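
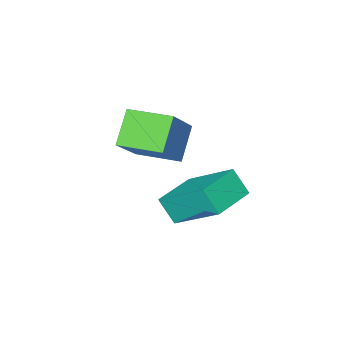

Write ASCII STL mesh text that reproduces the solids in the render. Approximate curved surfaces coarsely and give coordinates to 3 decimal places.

solid 
facet normal -0.645 -0.326 -0.692
outer loop
vertex 0.315 -0.761 1.059
vertex -0.427 0.576 1.121
vertex 1.136 -0.258 0.057
endloop
endfacet
facet normal 0.485 -0.873 -0.041
outer loop
vertex 2.367 0.364 1.379
vertex 0.315 -0.761 1.059
vertex 1.136 -0.258 0.057
endloop
endfacet
facet normal -0.645 -0.326 -0.692
outer loop
vertex 1.136 -0.258 0.057
vertex -0.427 0.576 1.121
vertex 0.394 1.079 0.119
endloop
endfacet
facet normal 0.591 0.362 -0.721
outer loop
vertex 0.394 1.079 0.119
vertex 2.367 0.364 1.379
vertex 1.136 -0.258 0.057
endloop
endfacet
facet normal -0.591 -0.362 0.721
outer loop
vertex 0.315 -0.761 1.059
vertex 0.804 1.198 2.443
vertex -0.427 0.576 1.121
endloop
endfacet
facet normal 0.485 -0.873 -0.041
outer loop
vertex 1.546 -0.139 2.381
vertex 0.315 -0.761 1.059
vertex 2.367 0.364 1.379
endloop
endfacet
facet normal -0.591 -0.362 0.721
outer loop
vertex 1.546 -0.139 2.381
vertex 0.804 1.198 2.443
vertex 0.315 -0.761 1.059
endloop
endfacet
facet normal -0.485 0.873 0.041
outer loop
vertex -0.427 0.576 1.121
vertex 0.804 1.198 2.443
vertex 0.394 1.079 0.119
endloop
endfacet
facet normal 0.591 0.362 -0.721
outer loop
vertex 1.625 1.701 1.441
vertex 2.367 0.364 1.379
vertex 0.394 1.079 0.119
endloop
endfacet
facet normal -0.485 0.873 0.041
outer loop
vertex 0.394 1.079 0.119
vertex 0.804 1.198 2.443
vertex 1.625 1.701 1.441
endloop
endfacet
facet normal 0.645 0.326 0.692
outer loop
vertex 1.625 1.701 1.441
vertex 1.546 -0.139 2.381
vertex 2.367 0.364 1.379
endloop
endfacet
facet normal 0.645 0.326 0.692
outer loop
vertex 0.804 1.198 2.443
vertex 1.546 -0.139 2.381
vertex 1.625 1.701 1.441
endloop
endfacet
facet normal -0.969 -0.245 0.003
outer loop
vertex -0.755 0.044 -1.853
vertex -1.169 1.695 -0.607
vertex -0.911 0.65 -2.708
endloop
endfacet
facet normal 0.196 -0.783 -0.591
outer loop
vertex 0.649 1.045 -2.713
vertex -0.755 0.044 -1.853
vertex -0.911 0.65 -2.708
endloop
endfacet
facet normal -0.969 -0.246 0.003
outer loop
vertex -0.911 0.65 -2.708
vertex -1.169 1.695 -0.607
vertex -1.326 2.301 -1.462
endloop
endfacet
facet normal -0.147 0.572 -0.807
outer loop
vertex -1.326 2.301 -1.462
vertex 0.649 1.045 -2.713
vertex -0.911 0.65 -2.708
endloop
endfacet
facet normal 0.147 -0.572 0.807
outer loop
vertex -0.755 0.044 -1.853
vertex 0.391 2.09 -0.612
vertex -1.169 1.695 -0.607
endloop
endfacet
facet normal 0.196 -0.783 -0.591
outer loop
vertex 0.806 0.439 -1.858
vertex -0.755 0.044 -1.853
vertex 0.649 1.045 -2.713
endloop
endfacet
facet normal 0.147 -0.572 0.807
outer loop
vertex 0.806 0.439 -1.858
vertex 0.391 2.09 -0.612
vertex -0.755 0.044 -1.853
endloop
endfacet
facet normal -0.196 0.783 0.591
outer loop
vertex -1.169 1.695 -0.607
vertex 0.391 2.09 -0.612
vertex -1.326 2.301 -1.462
endloop
endfacet
facet normal -0.147 0.572 -0.807
outer loop
vertex 0.235 2.696 -1.467
vertex 0.649 1.045 -2.713
vertex -1.326 2.301 -1.462
endloop
endfacet
facet normal -0.196 0.783 0.591
outer loop
vertex -1.326 2.301 -1.462
vertex 0.391 2.09 -0.612
vertex 0.235 2.696 -1.467
endloop
endfacet
facet normal 0.969 0.246 -0.004
outer loop
vertex 0.235 2.696 -1.467
vertex 0.806 0.439 -1.858
vertex 0.649 1.045 -2.713
endloop
endfacet
facet normal 0.969 0.246 -0.003
outer loop
vertex 0.391 2.09 -0.612
vertex 0.806 0.439 -1.858
vertex 0.235 2.696 -1.467
endloop
endfacet

endsolid


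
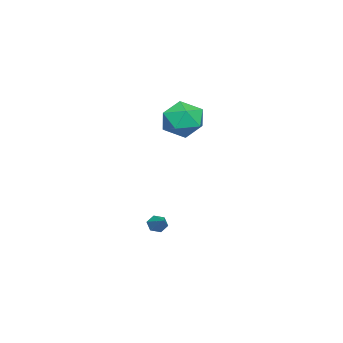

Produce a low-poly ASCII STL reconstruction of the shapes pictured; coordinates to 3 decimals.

solid 
facet normal -0.721 -0.489 -0.491
outer loop
vertex -2.302 -2.865 -4.566
vertex -2.459 -3.105 -4.097
vertex -2.681 -2.626 -4.248
endloop
endfacet
facet normal 0.178 0.877 -0.447
outer loop
vertex -2.302 -2.865 -4.566
vertex -2.681 -2.626 -4.248
vertex -1.501 -2.455 -3.443
endloop
endfacet
facet normal -0.720 -0.489 -0.493
outer loop
vertex -2.681 -2.626 -4.248
vertex -2.459 -3.105 -4.097
vertex -2.839 -2.866 -3.779
endloop
endfacet
facet normal -0.352 0.876 0.330
outer loop
vertex -2.681 -2.626 -4.248
vertex -2.839 -2.866 -3.779
vertex -1.501 -2.455 -3.443
endloop
endfacet
facet normal -0.720 -0.490 -0.492
outer loop
vertex -2.839 -2.866 -3.779
vertex -2.459 -3.105 -4.097
vertex -2.616 -3.345 -3.628
endloop
endfacet
facet normal -0.287 0.164 0.944
outer loop
vertex -2.839 -2.866 -3.779
vertex -2.616 -3.345 -3.628
vertex -1.501 -2.455 -3.443
endloop
endfacet
facet normal -0.720 -0.490 -0.492
outer loop
vertex -2.616 -3.345 -3.628
vertex -2.459 -3.105 -4.097
vertex -2.236 -3.585 -3.945
endloop
endfacet
facet normal 0.306 -0.546 0.780
outer loop
vertex -2.616 -3.345 -3.628
vertex -2.236 -3.585 -3.945
vertex -1.501 -2.455 -3.443
endloop
endfacet
facet normal -0.720 -0.490 -0.491
outer loop
vertex -2.236 -3.585 -3.945
vertex -2.459 -3.105 -4.097
vertex -2.079 -3.345 -4.415
endloop
endfacet
facet normal 0.838 -0.546 0.001
outer loop
vertex -2.236 -3.585 -3.945
vertex -2.079 -3.345 -4.415
vertex -1.501 -2.455 -3.443
endloop
endfacet
facet normal -0.720 -0.489 -0.492
outer loop
vertex -2.079 -3.345 -4.415
vertex -2.459 -3.105 -4.097
vertex -2.302 -2.865 -4.566
endloop
endfacet
facet normal 0.773 0.167 -0.612
outer loop
vertex -2.079 -3.345 -4.415
vertex -2.302 -2.865 -4.566
vertex -1.501 -2.455 -3.443
endloop
endfacet
facet normal -0.780 0.612 0.129
outer loop
vertex -4.646 -1.502 1.951
vertex -5.13 -2.289 2.763
vertex -4.37 -1.401 3.145
endloop
endfacet
facet normal -0.192 0.981 -0.039
outer loop
vertex -4.646 -1.502 1.951
vertex -4.37 -1.401 3.145
vertex -3.49 -1.262 2.297
endloop
endfacet
facet normal 0.046 0.743 -0.668
outer loop
vertex -4.646 -1.502 1.951
vertex -3.49 -1.262 2.297
vertex -3.707 -2.064 1.39
endloop
endfacet
facet normal -0.396 0.227 -0.890
outer loop
vertex -4.646 -1.502 1.951
vertex -3.707 -2.064 1.39
vertex -4.72 -2.699 1.678
endloop
endfacet
facet normal -0.906 0.147 -0.398
outer loop
vertex -4.646 -1.502 1.951
vertex -4.72 -2.699 1.678
vertex -5.13 -2.289 2.763
endloop
endfacet
facet normal 0.305 0.837 0.454
outer loop
vertex -3.49 -1.262 2.297
vertex -4.37 -1.401 3.145
vertex -3.26 -1.901 3.322
endloop
endfacet
facet normal -0.646 0.241 0.724
outer loop
vertex -4.37 -1.401 3.145
vertex -5.13 -2.289 2.763
vertex -4.273 -2.536 3.61
endloop
endfacet
facet normal -0.850 -0.511 -0.128
outer loop
vertex -5.13 -2.289 2.763
vertex -4.72 -2.699 1.678
vertex -4.49 -3.338 2.703
endloop
endfacet
facet normal -0.024 -0.381 -0.924
outer loop
vertex -4.72 -2.699 1.678
vertex -3.707 -2.064 1.39
vertex -3.61 -3.199 1.855
endloop
endfacet
facet normal 0.689 0.453 -0.565
outer loop
vertex -3.707 -2.064 1.39
vertex -3.49 -1.262 2.297
vertex -2.85 -2.311 2.237
endloop
endfacet
facet normal 0.396 -0.227 0.890
outer loop
vertex -3.334 -3.098 3.049
vertex -3.26 -1.901 3.322
vertex -4.273 -2.536 3.61
endloop
endfacet
facet normal -0.046 -0.743 0.668
outer loop
vertex -3.334 -3.098 3.049
vertex -4.273 -2.536 3.61
vertex -4.49 -3.338 2.703
endloop
endfacet
facet normal 0.192 -0.981 0.039
outer loop
vertex -3.334 -3.098 3.049
vertex -4.49 -3.338 2.703
vertex -3.61 -3.199 1.855
endloop
endfacet
facet normal 0.780 -0.612 -0.129
outer loop
vertex -3.334 -3.098 3.049
vertex -3.61 -3.199 1.855
vertex -2.85 -2.311 2.237
endloop
endfacet
facet normal 0.906 -0.147 0.398
outer loop
vertex -3.334 -3.098 3.049
vertex -2.85 -2.311 2.237
vertex -3.26 -1.901 3.322
endloop
endfacet
facet normal 0.024 0.381 0.924
outer loop
vertex -4.273 -2.536 3.61
vertex -3.26 -1.901 3.322
vertex -4.37 -1.401 3.145
endloop
endfacet
facet normal -0.689 -0.453 0.565
outer loop
vertex -4.49 -3.338 2.703
vertex -4.273 -2.536 3.61
vertex -5.13 -2.289 2.763
endloop
endfacet
facet normal -0.305 -0.837 -0.454
outer loop
vertex -3.61 -3.199 1.855
vertex -4.49 -3.338 2.703
vertex -4.72 -2.699 1.678
endloop
endfacet
facet normal 0.646 -0.241 -0.724
outer loop
vertex -2.85 -2.311 2.237
vertex -3.61 -3.199 1.855
vertex -3.707 -2.064 1.39
endloop
endfacet
facet normal 0.850 0.511 0.128
outer loop
vertex -3.26 -1.901 3.322
vertex -2.85 -2.311 2.237
vertex -3.49 -1.262 2.297
endloop
endfacet

endsolid


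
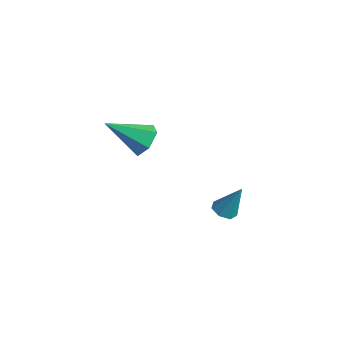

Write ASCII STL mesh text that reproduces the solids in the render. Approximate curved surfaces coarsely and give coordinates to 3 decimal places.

solid 
facet normal -0.334 -0.301 -0.893
outer loop
vertex 3.365 1.635 1.903
vertex 2.824 1.779 2.057
vertex 3.226 2.107 1.796
endloop
endfacet
facet normal 0.961 0.263 -0.087
outer loop
vertex 3.365 1.635 1.903
vertex 3.226 2.107 1.796
vertex 3.336 2.241 3.423
endloop
endfacet
facet normal -0.334 -0.302 -0.893
outer loop
vertex 3.226 2.107 1.796
vertex 2.824 1.779 2.057
vertex 2.784 2.332 1.885
endloop
endfacet
facet normal 0.435 0.895 -0.103
outer loop
vertex 3.226 2.107 1.796
vertex 2.784 2.332 1.885
vertex 3.336 2.241 3.423
endloop
endfacet
facet normal -0.335 -0.302 -0.893
outer loop
vertex 2.784 2.332 1.885
vertex 2.824 1.779 2.057
vertex 2.373 2.14 2.104
endloop
endfacet
facet normal -0.338 0.925 0.176
outer loop
vertex 2.784 2.332 1.885
vertex 2.373 2.14 2.104
vertex 3.336 2.241 3.423
endloop
endfacet
facet normal -0.334 -0.302 -0.893
outer loop
vertex 2.373 2.14 2.104
vertex 2.824 1.779 2.057
vertex 2.302 1.677 2.287
endloop
endfacet
facet normal -0.774 0.332 0.540
outer loop
vertex 2.373 2.14 2.104
vertex 2.302 1.677 2.287
vertex 3.336 2.241 3.423
endloop
endfacet
facet normal -0.334 -0.302 -0.893
outer loop
vertex 2.302 1.677 2.287
vertex 2.824 1.779 2.057
vertex 2.624 1.291 2.297
endloop
endfacet
facet normal -0.546 -0.437 0.714
outer loop
vertex 2.302 1.677 2.287
vertex 2.624 1.291 2.297
vertex 3.336 2.241 3.423
endloop
endfacet
facet normal -0.335 -0.302 -0.893
outer loop
vertex 2.624 1.291 2.297
vertex 2.824 1.779 2.057
vertex 3.097 1.272 2.126
endloop
endfacet
facet normal 0.173 -0.804 0.569
outer loop
vertex 2.624 1.291 2.297
vertex 3.097 1.272 2.126
vertex 3.336 2.241 3.423
endloop
endfacet
facet normal -0.334 -0.302 -0.893
outer loop
vertex 3.097 1.272 2.126
vertex 2.824 1.779 2.057
vertex 3.365 1.635 1.903
endloop
endfacet
facet normal 0.844 -0.493 0.212
outer loop
vertex 3.097 1.272 2.126
vertex 3.365 1.635 1.903
vertex 3.336 2.241 3.423
endloop
endfacet
facet normal 0.488 0.662 -0.568
outer loop
vertex -1.916 2.266 3.805
vertex -2.402 2.046 3.131
vertex -2.654 2.68 3.653
endloop
endfacet
facet normal -0.021 0.312 0.950
outer loop
vertex -1.916 2.266 3.805
vertex -2.654 2.68 3.653
vertex -3.398 0.694 4.289
endloop
endfacet
facet normal 0.488 0.662 -0.568
outer loop
vertex -2.654 2.68 3.653
vertex -2.402 2.046 3.131
vertex -3.14 2.46 2.979
endloop
endfacet
facet normal -0.792 0.434 0.429
outer loop
vertex -2.654 2.68 3.653
vertex -3.14 2.46 2.979
vertex -3.398 0.694 4.289
endloop
endfacet
facet normal 0.489 0.662 -0.568
outer loop
vertex -3.14 2.46 2.979
vertex -2.402 2.046 3.131
vertex -2.887 1.825 2.456
endloop
endfacet
facet normal -0.939 -0.105 -0.327
outer loop
vertex -3.14 2.46 2.979
vertex -2.887 1.825 2.456
vertex -3.398 0.694 4.289
endloop
endfacet
facet normal 0.489 0.662 -0.568
outer loop
vertex -2.887 1.825 2.456
vertex -2.402 2.046 3.131
vertex -2.149 1.411 2.608
endloop
endfacet
facet normal -0.314 -0.766 -0.560
outer loop
vertex -2.887 1.825 2.456
vertex -2.149 1.411 2.608
vertex -3.398 0.694 4.289
endloop
endfacet
facet normal 0.488 0.662 -0.568
outer loop
vertex -2.149 1.411 2.608
vertex -2.402 2.046 3.131
vertex -1.663 1.632 3.283
endloop
endfacet
facet normal 0.458 -0.888 -0.039
outer loop
vertex -2.149 1.411 2.608
vertex -1.663 1.632 3.283
vertex -3.398 0.694 4.289
endloop
endfacet
facet normal 0.488 0.663 -0.568
outer loop
vertex -1.663 1.632 3.283
vertex -2.402 2.046 3.131
vertex -1.916 2.266 3.805
endloop
endfacet
facet normal 0.604 -0.349 0.717
outer loop
vertex -1.663 1.632 3.283
vertex -1.916 2.266 3.805
vertex -3.398 0.694 4.289
endloop
endfacet

endsolid


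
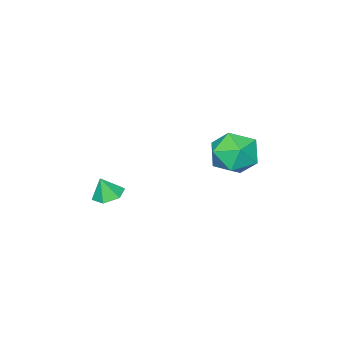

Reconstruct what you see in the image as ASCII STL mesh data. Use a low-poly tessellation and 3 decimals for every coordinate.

solid 
facet normal -0.244 0.199 -0.949
outer loop
vertex -0.196 -1.959 -2.008
vertex -0.897 -2.308 -1.901
vertex -0.815 -1.535 -1.76
endloop
endfacet
facet normal 0.615 0.596 0.517
outer loop
vertex -0.196 -1.959 -2.008
vertex -0.815 -1.535 -1.76
vertex -0.623 -2.532 -0.839
endloop
endfacet
facet normal -0.244 0.199 -0.949
outer loop
vertex -0.815 -1.535 -1.76
vertex -0.897 -2.308 -1.901
vertex -1.515 -1.884 -1.653
endloop
endfacet
facet normal -0.207 0.642 0.738
outer loop
vertex -0.815 -1.535 -1.76
vertex -1.515 -1.884 -1.653
vertex -0.623 -2.532 -0.839
endloop
endfacet
facet normal -0.244 0.199 -0.949
outer loop
vertex -1.515 -1.884 -1.653
vertex -0.897 -2.308 -1.901
vertex -1.598 -2.657 -1.794
endloop
endfacet
facet normal -0.695 -0.056 0.717
outer loop
vertex -1.515 -1.884 -1.653
vertex -1.598 -2.657 -1.794
vertex -0.623 -2.532 -0.839
endloop
endfacet
facet normal -0.244 0.200 -0.949
outer loop
vertex -1.598 -2.657 -1.794
vertex -0.897 -2.308 -1.901
vertex -0.979 -3.081 -2.043
endloop
endfacet
facet normal -0.360 -0.804 0.473
outer loop
vertex -1.598 -2.657 -1.794
vertex -0.979 -3.081 -2.043
vertex -0.623 -2.532 -0.839
endloop
endfacet
facet normal -0.244 0.200 -0.949
outer loop
vertex -0.979 -3.081 -2.043
vertex -0.897 -2.308 -1.901
vertex -0.278 -2.732 -2.15
endloop
endfacet
facet normal 0.462 -0.851 0.251
outer loop
vertex -0.979 -3.081 -2.043
vertex -0.278 -2.732 -2.15
vertex -0.623 -2.532 -0.839
endloop
endfacet
facet normal -0.244 0.200 -0.949
outer loop
vertex -0.278 -2.732 -2.15
vertex -0.897 -2.308 -1.901
vertex -0.196 -1.959 -2.008
endloop
endfacet
facet normal 0.950 -0.151 0.273
outer loop
vertex -0.278 -2.732 -2.15
vertex -0.196 -1.959 -2.008
vertex -0.623 -2.532 -0.839
endloop
endfacet
facet normal -0.133 0.886 0.445
outer loop
vertex -3.302 4.187 1.785
vertex -3.86 3.624 2.74
vertex -2.632 3.8 2.756
endloop
endfacet
facet normal 0.455 0.890 0.041
outer loop
vertex -3.302 4.187 1.785
vertex -2.632 3.8 2.756
vertex -2.206 3.635 1.602
endloop
endfacet
facet normal 0.263 0.731 -0.629
outer loop
vertex -3.302 4.187 1.785
vertex -2.206 3.635 1.602
vertex -3.17 3.356 0.874
endloop
endfacet
facet normal -0.442 0.630 -0.639
outer loop
vertex -3.302 4.187 1.785
vertex -3.17 3.356 0.874
vertex -4.193 3.35 1.576
endloop
endfacet
facet normal -0.688 0.726 0.026
outer loop
vertex -3.302 4.187 1.785
vertex -4.193 3.35 1.576
vertex -3.86 3.624 2.74
endloop
endfacet
facet normal 0.887 0.372 0.274
outer loop
vertex -2.206 3.635 1.602
vertex -2.632 3.8 2.756
vertex -2.087 2.73 2.444
endloop
endfacet
facet normal -0.064 0.365 0.929
outer loop
vertex -2.632 3.8 2.756
vertex -3.86 3.624 2.74
vertex -3.11 2.724 3.146
endloop
endfacet
facet normal -0.962 0.106 0.250
outer loop
vertex -3.86 3.624 2.74
vertex -4.193 3.35 1.576
vertex -4.074 2.445 2.418
endloop
endfacet
facet normal -0.565 -0.048 -0.824
outer loop
vertex -4.193 3.35 1.576
vertex -3.17 3.356 0.874
vertex -3.648 2.28 1.264
endloop
endfacet
facet normal 0.577 0.116 -0.808
outer loop
vertex -3.17 3.356 0.874
vertex -2.206 3.635 1.602
vertex -2.42 2.456 1.28
endloop
endfacet
facet normal 0.442 -0.630 0.639
outer loop
vertex -2.978 1.893 2.235
vertex -2.087 2.73 2.444
vertex -3.11 2.724 3.146
endloop
endfacet
facet normal -0.263 -0.731 0.629
outer loop
vertex -2.978 1.893 2.235
vertex -3.11 2.724 3.146
vertex -4.074 2.445 2.418
endloop
endfacet
facet normal -0.455 -0.890 -0.041
outer loop
vertex -2.978 1.893 2.235
vertex -4.074 2.445 2.418
vertex -3.648 2.28 1.264
endloop
endfacet
facet normal 0.133 -0.886 -0.445
outer loop
vertex -2.978 1.893 2.235
vertex -3.648 2.28 1.264
vertex -2.42 2.456 1.28
endloop
endfacet
facet normal 0.688 -0.726 -0.026
outer loop
vertex -2.978 1.893 2.235
vertex -2.42 2.456 1.28
vertex -2.087 2.73 2.444
endloop
endfacet
facet normal 0.565 0.048 0.824
outer loop
vertex -3.11 2.724 3.146
vertex -2.087 2.73 2.444
vertex -2.632 3.8 2.756
endloop
endfacet
facet normal -0.577 -0.116 0.808
outer loop
vertex -4.074 2.445 2.418
vertex -3.11 2.724 3.146
vertex -3.86 3.624 2.74
endloop
endfacet
facet normal -0.887 -0.372 -0.274
outer loop
vertex -3.648 2.28 1.264
vertex -4.074 2.445 2.418
vertex -4.193 3.35 1.576
endloop
endfacet
facet normal 0.064 -0.365 -0.929
outer loop
vertex -2.42 2.456 1.28
vertex -3.648 2.28 1.264
vertex -3.17 3.356 0.874
endloop
endfacet
facet normal 0.962 -0.106 -0.250
outer loop
vertex -2.087 2.73 2.444
vertex -2.42 2.456 1.28
vertex -2.206 3.635 1.602
endloop
endfacet

endsolid


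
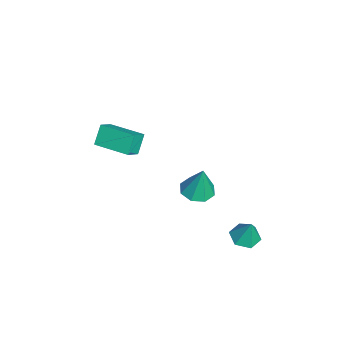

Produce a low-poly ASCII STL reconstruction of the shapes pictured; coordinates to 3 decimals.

solid 
facet normal -0.237 -0.200 -0.951
outer loop
vertex 3.381 2.877 -4.39
vertex 2.735 3.411 -4.341
vertex 3.489 3.686 -4.587
endloop
endfacet
facet normal 0.963 -0.065 0.261
outer loop
vertex 3.381 2.877 -4.39
vertex 3.489 3.686 -4.587
vertex 3.065 3.689 -3.019
endloop
endfacet
facet normal -0.238 -0.198 -0.951
outer loop
vertex 3.489 3.686 -4.587
vertex 2.735 3.411 -4.341
vertex 2.843 4.221 -4.537
endloop
endfacet
facet normal 0.636 0.752 0.171
outer loop
vertex 3.489 3.686 -4.587
vertex 2.843 4.221 -4.537
vertex 3.065 3.689 -3.019
endloop
endfacet
facet normal -0.238 -0.198 -0.951
outer loop
vertex 2.843 4.221 -4.537
vertex 2.735 3.411 -4.341
vertex 2.089 3.946 -4.291
endloop
endfacet
facet normal -0.218 0.911 0.351
outer loop
vertex 2.843 4.221 -4.537
vertex 2.089 3.946 -4.291
vertex 3.065 3.689 -3.019
endloop
endfacet
facet normal -0.238 -0.199 -0.951
outer loop
vertex 2.089 3.946 -4.291
vertex 2.735 3.411 -4.341
vertex 1.98 3.136 -4.094
endloop
endfacet
facet normal -0.743 0.251 0.621
outer loop
vertex 2.089 3.946 -4.291
vertex 1.98 3.136 -4.094
vertex 3.065 3.689 -3.019
endloop
endfacet
facet normal -0.238 -0.199 -0.951
outer loop
vertex 1.98 3.136 -4.094
vertex 2.735 3.411 -4.341
vertex 2.626 2.602 -4.144
endloop
endfacet
facet normal -0.415 -0.568 0.711
outer loop
vertex 1.98 3.136 -4.094
vertex 2.626 2.602 -4.144
vertex 3.065 3.689 -3.019
endloop
endfacet
facet normal -0.237 -0.200 -0.951
outer loop
vertex 2.626 2.602 -4.144
vertex 2.735 3.411 -4.341
vertex 3.381 2.877 -4.39
endloop
endfacet
facet normal 0.437 -0.726 0.531
outer loop
vertex 2.626 2.602 -4.144
vertex 3.381 2.877 -4.39
vertex 3.065 3.689 -3.019
endloop
endfacet
facet normal -0.509 -0.859 -0.059
outer loop
vertex -2.953 -4.304 -2.241
vertex -3.63 -3.974 -1.206
vertex -3.693 -3.821 -2.879
endloop
endfacet
facet normal 0.529 -0.257 -0.809
outer loop
vertex -2.63 -2.026 -2.754
vertex -2.953 -4.304 -2.241
vertex -3.693 -3.821 -2.879
endloop
endfacet
facet normal -0.509 -0.859 -0.059
outer loop
vertex -3.693 -3.821 -2.879
vertex -3.63 -3.974 -1.206
vertex -4.37 -3.491 -1.844
endloop
endfacet
facet normal -0.679 0.443 -0.585
outer loop
vertex -4.37 -3.491 -1.844
vertex -2.63 -2.026 -2.754
vertex -3.693 -3.821 -2.879
endloop
endfacet
facet normal 0.679 -0.443 0.585
outer loop
vertex -2.953 -4.304 -2.241
vertex -2.567 -2.179 -1.081
vertex -3.63 -3.974 -1.206
endloop
endfacet
facet normal 0.529 -0.257 -0.809
outer loop
vertex -1.89 -2.509 -2.116
vertex -2.953 -4.304 -2.241
vertex -2.63 -2.026 -2.754
endloop
endfacet
facet normal 0.679 -0.443 0.585
outer loop
vertex -1.89 -2.509 -2.116
vertex -2.567 -2.179 -1.081
vertex -2.953 -4.304 -2.241
endloop
endfacet
facet normal -0.529 0.257 0.809
outer loop
vertex -3.63 -3.974 -1.206
vertex -2.567 -2.179 -1.081
vertex -4.37 -3.491 -1.844
endloop
endfacet
facet normal -0.679 0.443 -0.585
outer loop
vertex -3.307 -1.696 -1.719
vertex -2.63 -2.026 -2.754
vertex -4.37 -3.491 -1.844
endloop
endfacet
facet normal -0.529 0.257 0.809
outer loop
vertex -4.37 -3.491 -1.844
vertex -2.567 -2.179 -1.081
vertex -3.307 -1.696 -1.719
endloop
endfacet
facet normal 0.509 0.859 0.059
outer loop
vertex -3.307 -1.696 -1.719
vertex -1.89 -2.509 -2.116
vertex -2.63 -2.026 -2.754
endloop
endfacet
facet normal 0.509 0.859 0.059
outer loop
vertex -2.567 -2.179 -1.081
vertex -1.89 -2.509 -2.116
vertex -3.307 -1.696 -1.719
endloop
endfacet
facet normal -0.145 -0.150 -0.978
outer loop
vertex 3.371 1.376 -0.832
vertex 2.56 1.005 -0.655
vertex 2.858 1.847 -0.828
endloop
endfacet
facet normal 0.660 0.717 0.224
outer loop
vertex 3.371 1.376 -0.832
vertex 2.858 1.847 -0.828
vertex 2.82 1.275 1.115
endloop
endfacet
facet normal -0.144 -0.150 -0.978
outer loop
vertex 2.858 1.847 -0.828
vertex 2.56 1.005 -0.655
vertex 2.17 1.824 -0.723
endloop
endfacet
facet normal 0.011 0.959 0.283
outer loop
vertex 2.858 1.847 -0.828
vertex 2.17 1.824 -0.723
vertex 2.82 1.275 1.115
endloop
endfacet
facet normal -0.143 -0.149 -0.978
outer loop
vertex 2.17 1.824 -0.723
vertex 2.56 1.005 -0.655
vertex 1.71 1.322 -0.579
endloop
endfacet
facet normal -0.607 0.676 0.417
outer loop
vertex 2.17 1.824 -0.723
vertex 1.71 1.322 -0.579
vertex 2.82 1.275 1.115
endloop
endfacet
facet normal -0.143 -0.150 -0.978
outer loop
vertex 1.71 1.322 -0.579
vertex 2.56 1.005 -0.655
vertex 1.748 0.633 -0.479
endloop
endfacet
facet normal -0.836 0.034 0.548
outer loop
vertex 1.71 1.322 -0.579
vertex 1.748 0.633 -0.479
vertex 2.82 1.275 1.115
endloop
endfacet
facet normal -0.144 -0.149 -0.978
outer loop
vertex 1.748 0.633 -0.479
vertex 2.56 1.005 -0.655
vertex 2.261 0.163 -0.483
endloop
endfacet
facet normal -0.538 -0.592 0.600
outer loop
vertex 1.748 0.633 -0.479
vertex 2.261 0.163 -0.483
vertex 2.82 1.275 1.115
endloop
endfacet
facet normal -0.145 -0.149 -0.978
outer loop
vertex 2.261 0.163 -0.483
vertex 2.56 1.005 -0.655
vertex 2.949 0.185 -0.588
endloop
endfacet
facet normal 0.109 -0.833 0.542
outer loop
vertex 2.261 0.163 -0.483
vertex 2.949 0.185 -0.588
vertex 2.82 1.275 1.115
endloop
endfacet
facet normal -0.144 -0.148 -0.978
outer loop
vertex 2.949 0.185 -0.588
vertex 2.56 1.005 -0.655
vertex 3.409 0.688 -0.732
endloop
endfacet
facet normal 0.729 -0.550 0.407
outer loop
vertex 2.949 0.185 -0.588
vertex 3.409 0.688 -0.732
vertex 2.82 1.275 1.115
endloop
endfacet
facet normal -0.145 -0.150 -0.978
outer loop
vertex 3.409 0.688 -0.732
vertex 2.56 1.005 -0.655
vertex 3.371 1.376 -0.832
endloop
endfacet
facet normal 0.957 0.093 0.276
outer loop
vertex 3.409 0.688 -0.732
vertex 3.371 1.376 -0.832
vertex 2.82 1.275 1.115
endloop
endfacet

endsolid


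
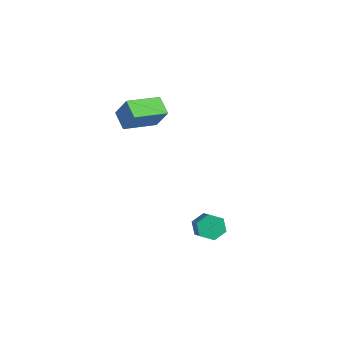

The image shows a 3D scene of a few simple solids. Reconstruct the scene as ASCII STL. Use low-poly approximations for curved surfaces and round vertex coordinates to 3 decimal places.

solid 
facet normal -0.825 0.120 0.553
outer loop
vertex -3.618 -0.391 3.475
vertex -3.523 1.753 3.153
vertex -4.566 -0.555 2.097
endloop
endfacet
facet normal -0.044 -0.988 0.148
outer loop
vertex -3.477 -0.713 1.367
vertex -3.618 -0.391 3.475
vertex -4.566 -0.555 2.097
endloop
endfacet
facet normal -0.825 0.120 0.553
outer loop
vertex -4.566 -0.555 2.097
vertex -3.523 1.753 3.153
vertex -4.471 1.588 1.775
endloop
endfacet
facet normal -0.564 -0.098 -0.820
outer loop
vertex -4.471 1.588 1.775
vertex -3.477 -0.713 1.367
vertex -4.566 -0.555 2.097
endloop
endfacet
facet normal 0.564 0.098 0.820
outer loop
vertex -3.618 -0.391 3.475
vertex -2.434 1.595 2.423
vertex -3.523 1.753 3.153
endloop
endfacet
facet normal -0.043 -0.988 0.148
outer loop
vertex -2.529 -0.548 2.745
vertex -3.618 -0.391 3.475
vertex -3.477 -0.713 1.367
endloop
endfacet
facet normal 0.564 0.098 0.820
outer loop
vertex -2.529 -0.548 2.745
vertex -2.434 1.595 2.423
vertex -3.618 -0.391 3.475
endloop
endfacet
facet normal 0.044 0.988 -0.148
outer loop
vertex -3.523 1.753 3.153
vertex -2.434 1.595 2.423
vertex -4.471 1.588 1.775
endloop
endfacet
facet normal -0.564 -0.098 -0.820
outer loop
vertex -3.382 1.431 1.045
vertex -3.477 -0.713 1.367
vertex -4.471 1.588 1.775
endloop
endfacet
facet normal 0.044 0.988 -0.148
outer loop
vertex -4.471 1.588 1.775
vertex -2.434 1.595 2.423
vertex -3.382 1.431 1.045
endloop
endfacet
facet normal 0.825 -0.120 -0.553
outer loop
vertex -3.382 1.431 1.045
vertex -2.529 -0.548 2.745
vertex -3.477 -0.713 1.367
endloop
endfacet
facet normal 0.825 -0.120 -0.553
outer loop
vertex -2.434 1.595 2.423
vertex -2.529 -0.548 2.745
vertex -3.382 1.431 1.045
endloop
endfacet
facet normal -0.812 0.294 -0.505
outer loop
vertex 3.582 1.123 -3.629
vertex 3.139 0.463 -3.301
vertex 3.155 1.217 -2.888
endloop
endfacet
facet normal 0.309 0.949 0.058
outer loop
vertex 3.582 1.123 -3.629
vertex 3.155 1.217 -2.888
vertex 4.645 0.737 -2.967
endloop
endfacet
facet normal 0.309 0.949 0.058
outer loop
vertex 4.645 0.737 -2.967
vertex 3.155 1.217 -2.888
vertex 4.218 0.831 -2.226
endloop
endfacet
facet normal 0.811 -0.295 0.505
outer loop
vertex 4.645 0.737 -2.967
vertex 4.218 0.831 -2.226
vertex 4.201 0.077 -2.639
endloop
endfacet
facet normal -0.812 0.294 -0.505
outer loop
vertex 3.155 1.217 -2.888
vertex 3.139 0.463 -3.301
vertex 2.712 0.557 -2.56
endloop
endfacet
facet normal -0.275 0.570 0.774
outer loop
vertex 3.155 1.217 -2.888
vertex 2.712 0.557 -2.56
vertex 4.218 0.831 -2.226
endloop
endfacet
facet normal -0.275 0.569 0.775
outer loop
vertex 4.218 0.831 -2.226
vertex 2.712 0.557 -2.56
vertex 3.775 0.171 -1.899
endloop
endfacet
facet normal 0.812 -0.295 0.505
outer loop
vertex 4.218 0.831 -2.226
vertex 3.775 0.171 -1.899
vertex 4.201 0.077 -2.639
endloop
endfacet
facet normal -0.811 0.295 -0.505
outer loop
vertex 2.712 0.557 -2.56
vertex 3.139 0.463 -3.301
vertex 2.695 -0.197 -2.973
endloop
endfacet
facet normal -0.584 -0.380 0.717
outer loop
vertex 2.712 0.557 -2.56
vertex 2.695 -0.197 -2.973
vertex 3.775 0.171 -1.899
endloop
endfacet
facet normal -0.584 -0.379 0.718
outer loop
vertex 3.775 0.171 -1.899
vertex 2.695 -0.197 -2.973
vertex 3.758 -0.583 -2.311
endloop
endfacet
facet normal 0.812 -0.294 0.505
outer loop
vertex 3.775 0.171 -1.899
vertex 3.758 -0.583 -2.311
vertex 4.201 0.077 -2.639
endloop
endfacet
facet normal -0.811 0.295 -0.505
outer loop
vertex 2.695 -0.197 -2.973
vertex 3.139 0.463 -3.301
vertex 3.122 -0.291 -3.714
endloop
endfacet
facet normal -0.309 -0.949 -0.058
outer loop
vertex 2.695 -0.197 -2.973
vertex 3.122 -0.291 -3.714
vertex 3.758 -0.583 -2.311
endloop
endfacet
facet normal -0.309 -0.949 -0.058
outer loop
vertex 3.758 -0.583 -2.311
vertex 3.122 -0.291 -3.714
vertex 4.185 -0.677 -3.052
endloop
endfacet
facet normal 0.812 -0.294 0.505
outer loop
vertex 3.758 -0.583 -2.311
vertex 4.185 -0.677 -3.052
vertex 4.201 0.077 -2.639
endloop
endfacet
facet normal -0.812 0.295 -0.505
outer loop
vertex 3.122 -0.291 -3.714
vertex 3.139 0.463 -3.301
vertex 3.565 0.369 -4.041
endloop
endfacet
facet normal 0.276 -0.569 -0.775
outer loop
vertex 3.122 -0.291 -3.714
vertex 3.565 0.369 -4.041
vertex 4.185 -0.677 -3.052
endloop
endfacet
facet normal 0.275 -0.570 -0.775
outer loop
vertex 4.185 -0.677 -3.052
vertex 3.565 0.369 -4.041
vertex 4.628 -0.017 -3.38
endloop
endfacet
facet normal 0.812 -0.294 0.505
outer loop
vertex 4.185 -0.677 -3.052
vertex 4.628 -0.017 -3.38
vertex 4.201 0.077 -2.639
endloop
endfacet
facet normal -0.812 0.294 -0.505
outer loop
vertex 3.565 0.369 -4.041
vertex 3.139 0.463 -3.301
vertex 3.582 1.123 -3.629
endloop
endfacet
facet normal 0.584 0.379 -0.718
outer loop
vertex 3.565 0.369 -4.041
vertex 3.582 1.123 -3.629
vertex 4.628 -0.017 -3.38
endloop
endfacet
facet normal 0.584 0.380 -0.717
outer loop
vertex 4.628 -0.017 -3.38
vertex 3.582 1.123 -3.629
vertex 4.645 0.737 -2.967
endloop
endfacet
facet normal 0.811 -0.295 0.505
outer loop
vertex 4.628 -0.017 -3.38
vertex 4.645 0.737 -2.967
vertex 4.201 0.077 -2.639
endloop
endfacet

endsolid


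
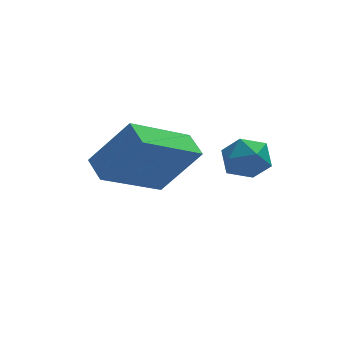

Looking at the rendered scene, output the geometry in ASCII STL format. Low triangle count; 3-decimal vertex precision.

solid 
facet normal -0.998 -0.059 -0.017
outer loop
vertex -0.742 -3.353 2.419
vertex -0.74 -3.57 3.078
vertex -0.778 -2.891 2.936
endloop
endfacet
facet normal -0.766 0.452 -0.457
outer loop
vertex -0.742 -3.353 2.419
vertex -0.778 -2.891 2.936
vertex -0.375 -2.765 2.386
endloop
endfacet
facet normal -0.327 0.152 -0.933
outer loop
vertex -0.742 -3.353 2.419
vertex -0.375 -2.765 2.386
vertex -0.088 -3.364 2.188
endloop
endfacet
facet normal -0.287 -0.546 -0.787
outer loop
vertex -0.742 -3.353 2.419
vertex -0.088 -3.364 2.188
vertex -0.314 -3.862 2.616
endloop
endfacet
facet normal -0.703 -0.676 -0.221
outer loop
vertex -0.742 -3.353 2.419
vertex -0.314 -3.862 2.616
vertex -0.74 -3.57 3.078
endloop
endfacet
facet normal -0.387 0.919 -0.073
outer loop
vertex -0.375 -2.765 2.386
vertex -0.778 -2.891 2.936
vertex -0.146 -2.618 3.024
endloop
endfacet
facet normal -0.763 0.091 0.640
outer loop
vertex -0.778 -2.891 2.936
vertex -0.74 -3.57 3.078
vertex -0.372 -3.116 3.452
endloop
endfacet
facet normal -0.284 -0.907 0.311
outer loop
vertex -0.74 -3.57 3.078
vertex -0.314 -3.862 2.616
vertex -0.085 -3.715 3.254
endloop
endfacet
facet normal 0.385 -0.696 -0.606
outer loop
vertex -0.314 -3.862 2.616
vertex -0.088 -3.364 2.188
vertex 0.318 -3.589 2.704
endloop
endfacet
facet normal 0.322 0.433 -0.842
outer loop
vertex -0.088 -3.364 2.188
vertex -0.375 -2.765 2.386
vertex 0.28 -2.91 2.562
endloop
endfacet
facet normal 0.287 0.546 0.787
outer loop
vertex 0.282 -3.127 3.221
vertex -0.146 -2.618 3.024
vertex -0.372 -3.116 3.452
endloop
endfacet
facet normal 0.327 -0.152 0.933
outer loop
vertex 0.282 -3.127 3.221
vertex -0.372 -3.116 3.452
vertex -0.085 -3.715 3.254
endloop
endfacet
facet normal 0.766 -0.452 0.457
outer loop
vertex 0.282 -3.127 3.221
vertex -0.085 -3.715 3.254
vertex 0.318 -3.589 2.704
endloop
endfacet
facet normal 0.998 0.059 0.017
outer loop
vertex 0.282 -3.127 3.221
vertex 0.318 -3.589 2.704
vertex 0.28 -2.91 2.562
endloop
endfacet
facet normal 0.703 0.676 0.221
outer loop
vertex 0.282 -3.127 3.221
vertex 0.28 -2.91 2.562
vertex -0.146 -2.618 3.024
endloop
endfacet
facet normal -0.385 0.696 0.606
outer loop
vertex -0.372 -3.116 3.452
vertex -0.146 -2.618 3.024
vertex -0.778 -2.891 2.936
endloop
endfacet
facet normal -0.322 -0.433 0.842
outer loop
vertex -0.085 -3.715 3.254
vertex -0.372 -3.116 3.452
vertex -0.74 -3.57 3.078
endloop
endfacet
facet normal 0.387 -0.919 0.073
outer loop
vertex 0.318 -3.589 2.704
vertex -0.085 -3.715 3.254
vertex -0.314 -3.862 2.616
endloop
endfacet
facet normal 0.763 -0.091 -0.640
outer loop
vertex 0.28 -2.91 2.562
vertex 0.318 -3.589 2.704
vertex -0.088 -3.364 2.188
endloop
endfacet
facet normal 0.284 0.907 -0.311
outer loop
vertex -0.146 -2.618 3.024
vertex 0.28 -2.91 2.562
vertex -0.375 -2.765 2.386
endloop
endfacet
facet normal -0.606 0.103 -0.789
outer loop
vertex -3.632 -1.955 1.58
vertex -3.833 -1.212 1.831
vertex -1.969 -1.111 0.412
endloop
endfacet
facet normal 0.248 -0.918 -0.310
outer loop
vertex -0.927 -1.288 1.769
vertex -3.632 -1.955 1.58
vertex -1.969 -1.111 0.412
endloop
endfacet
facet normal -0.606 0.104 -0.789
outer loop
vertex -1.969 -1.111 0.412
vertex -3.833 -1.212 1.831
vertex -2.17 -0.368 0.664
endloop
endfacet
facet normal 0.756 0.384 -0.530
outer loop
vertex -2.17 -0.368 0.664
vertex -0.927 -1.288 1.769
vertex -1.969 -1.111 0.412
endloop
endfacet
facet normal -0.756 -0.384 0.530
outer loop
vertex -3.632 -1.955 1.58
vertex -2.791 -1.389 3.188
vertex -3.833 -1.212 1.831
endloop
endfacet
facet normal 0.248 -0.918 -0.310
outer loop
vertex -2.59 -2.132 2.936
vertex -3.632 -1.955 1.58
vertex -0.927 -1.288 1.769
endloop
endfacet
facet normal -0.756 -0.384 0.530
outer loop
vertex -2.59 -2.132 2.936
vertex -2.791 -1.389 3.188
vertex -3.632 -1.955 1.58
endloop
endfacet
facet normal -0.248 0.918 0.310
outer loop
vertex -3.833 -1.212 1.831
vertex -2.791 -1.389 3.188
vertex -2.17 -0.368 0.664
endloop
endfacet
facet normal 0.756 0.384 -0.531
outer loop
vertex -1.128 -0.545 2.02
vertex -0.927 -1.288 1.769
vertex -2.17 -0.368 0.664
endloop
endfacet
facet normal -0.248 0.918 0.310
outer loop
vertex -2.17 -0.368 0.664
vertex -2.791 -1.389 3.188
vertex -1.128 -0.545 2.02
endloop
endfacet
facet normal 0.606 -0.103 0.789
outer loop
vertex -1.128 -0.545 2.02
vertex -2.59 -2.132 2.936
vertex -0.927 -1.288 1.769
endloop
endfacet
facet normal 0.606 -0.103 0.788
outer loop
vertex -2.791 -1.389 3.188
vertex -2.59 -2.132 2.936
vertex -1.128 -0.545 2.02
endloop
endfacet

endsolid


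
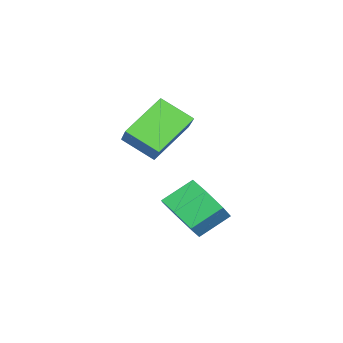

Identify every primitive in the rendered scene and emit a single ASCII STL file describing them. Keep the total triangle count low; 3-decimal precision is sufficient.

solid 
facet normal -0.630 -0.438 -0.641
outer loop
vertex -2.018 -3.435 2.794
vertex -2.083 -2.227 2.032
vertex -0.522 -4.027 1.729
endloop
endfacet
facet normal 0.045 -0.845 0.533
outer loop
vertex 0.303 -3.453 2.568
vertex -2.018 -3.435 2.794
vertex -0.522 -4.027 1.729
endloop
endfacet
facet normal -0.630 -0.439 -0.641
outer loop
vertex -0.522 -4.027 1.729
vertex -2.083 -2.227 2.032
vertex -0.587 -2.819 0.966
endloop
endfacet
facet normal 0.775 -0.307 -0.552
outer loop
vertex -0.587 -2.819 0.966
vertex 0.303 -3.453 2.568
vertex -0.522 -4.027 1.729
endloop
endfacet
facet normal -0.775 0.307 0.552
outer loop
vertex -2.018 -3.435 2.794
vertex -1.258 -1.653 2.871
vertex -2.083 -2.227 2.032
endloop
endfacet
facet normal 0.045 -0.845 0.533
outer loop
vertex -1.193 -2.861 3.634
vertex -2.018 -3.435 2.794
vertex 0.303 -3.453 2.568
endloop
endfacet
facet normal -0.775 0.307 0.552
outer loop
vertex -1.193 -2.861 3.634
vertex -1.258 -1.653 2.871
vertex -2.018 -3.435 2.794
endloop
endfacet
facet normal -0.046 0.845 -0.533
outer loop
vertex -2.083 -2.227 2.032
vertex -1.258 -1.653 2.871
vertex -0.587 -2.819 0.966
endloop
endfacet
facet normal 0.775 -0.307 -0.552
outer loop
vertex 0.238 -2.245 1.806
vertex 0.303 -3.453 2.568
vertex -0.587 -2.819 0.966
endloop
endfacet
facet normal -0.045 0.845 -0.533
outer loop
vertex -0.587 -2.819 0.966
vertex -1.258 -1.653 2.871
vertex 0.238 -2.245 1.806
endloop
endfacet
facet normal 0.630 0.438 0.641
outer loop
vertex 0.238 -2.245 1.806
vertex -1.193 -2.861 3.634
vertex 0.303 -3.453 2.568
endloop
endfacet
facet normal 0.630 0.439 0.641
outer loop
vertex -1.258 -1.653 2.871
vertex -1.193 -2.861 3.634
vertex 0.238 -2.245 1.806
endloop
endfacet
facet normal 0.610 -0.565 -0.556
outer loop
vertex 0.998 -1.342 -0.484
vertex 0.238 -1.497 -1.161
vertex 0.943 -0.747 -1.149
endloop
endfacet
facet normal 0.790 0.488 0.371
outer loop
vertex 0.998 -1.342 -0.484
vertex 0.943 -0.747 -1.149
vertex 0.163 -0.568 0.278
endloop
endfacet
facet normal 0.790 0.488 0.371
outer loop
vertex 0.163 -0.568 0.278
vertex 0.943 -0.747 -1.149
vertex 0.108 0.027 -0.387
endloop
endfacet
facet normal -0.610 0.565 0.556
outer loop
vertex 0.163 -0.568 0.278
vertex 0.108 0.027 -0.387
vertex -0.598 -0.723 -0.399
endloop
endfacet
facet normal 0.610 -0.564 -0.556
outer loop
vertex 0.943 -0.747 -1.149
vertex 0.238 -1.497 -1.161
vertex 0.357 -0.716 -1.823
endloop
endfacet
facet normal 0.445 0.824 -0.349
outer loop
vertex 0.943 -0.747 -1.149
vertex 0.357 -0.716 -1.823
vertex 0.108 0.027 -0.387
endloop
endfacet
facet normal 0.444 0.825 -0.350
outer loop
vertex 0.108 0.027 -0.387
vertex 0.357 -0.716 -1.823
vertex -0.478 0.057 -1.061
endloop
endfacet
facet normal -0.610 0.565 0.555
outer loop
vertex 0.108 0.027 -0.387
vertex -0.478 0.057 -1.061
vertex -0.598 -0.723 -0.399
endloop
endfacet
facet normal 0.610 -0.564 -0.556
outer loop
vertex 0.357 -0.716 -1.823
vertex 0.238 -1.497 -1.161
vertex -0.319 -1.274 -1.998
endloop
endfacet
facet normal -0.237 0.540 -0.808
outer loop
vertex 0.357 -0.716 -1.823
vertex -0.319 -1.274 -1.998
vertex -0.478 0.057 -1.061
endloop
endfacet
facet normal -0.236 0.540 -0.808
outer loop
vertex -0.478 0.057 -1.061
vertex -0.319 -1.274 -1.998
vertex -1.155 -0.5 -1.236
endloop
endfacet
facet normal -0.609 0.566 0.556
outer loop
vertex -0.478 0.057 -1.061
vertex -1.155 -0.5 -1.236
vertex -0.598 -0.723 -0.399
endloop
endfacet
facet normal 0.609 -0.565 -0.556
outer loop
vertex -0.319 -1.274 -1.998
vertex 0.238 -1.497 -1.161
vertex -0.576 -1.999 -1.543
endloop
endfacet
facet normal -0.739 -0.151 -0.657
outer loop
vertex -0.319 -1.274 -1.998
vertex -0.576 -1.999 -1.543
vertex -1.155 -0.5 -1.236
endloop
endfacet
facet normal -0.738 -0.151 -0.657
outer loop
vertex -1.155 -0.5 -1.236
vertex -0.576 -1.999 -1.543
vertex -1.412 -1.226 -0.781
endloop
endfacet
facet normal -0.610 0.564 0.556
outer loop
vertex -1.155 -0.5 -1.236
vertex -1.412 -1.226 -0.781
vertex -0.598 -0.723 -0.399
endloop
endfacet
facet normal 0.609 -0.565 -0.556
outer loop
vertex -0.576 -1.999 -1.543
vertex 0.238 -1.497 -1.161
vertex -0.22 -2.346 -0.801
endloop
endfacet
facet normal -0.685 -0.729 -0.012
outer loop
vertex -0.576 -1.999 -1.543
vertex -0.22 -2.346 -0.801
vertex -1.412 -1.226 -0.781
endloop
endfacet
facet normal -0.685 -0.729 -0.012
outer loop
vertex -1.412 -1.226 -0.781
vertex -0.22 -2.346 -0.801
vertex -1.056 -1.573 -0.039
endloop
endfacet
facet normal -0.610 0.564 0.556
outer loop
vertex -1.412 -1.226 -0.781
vertex -1.056 -1.573 -0.039
vertex -0.598 -0.723 -0.399
endloop
endfacet
facet normal 0.610 -0.565 -0.556
outer loop
vertex -0.22 -2.346 -0.801
vertex 0.238 -1.497 -1.161
vertex 0.481 -2.054 -0.329
endloop
endfacet
facet normal -0.116 -0.758 0.642
outer loop
vertex -0.22 -2.346 -0.801
vertex 0.481 -2.054 -0.329
vertex -1.056 -1.573 -0.039
endloop
endfacet
facet normal -0.116 -0.758 0.642
outer loop
vertex -1.056 -1.573 -0.039
vertex 0.481 -2.054 -0.329
vertex -0.355 -1.28 0.433
endloop
endfacet
facet normal -0.610 0.564 0.556
outer loop
vertex -1.056 -1.573 -0.039
vertex -0.355 -1.28 0.433
vertex -0.598 -0.723 -0.399
endloop
endfacet
facet normal 0.610 -0.564 -0.556
outer loop
vertex 0.481 -2.054 -0.329
vertex 0.238 -1.497 -1.161
vertex 0.998 -1.342 -0.484
endloop
endfacet
facet normal 0.541 -0.216 0.813
outer loop
vertex 0.481 -2.054 -0.329
vertex 0.998 -1.342 -0.484
vertex -0.355 -1.28 0.433
endloop
endfacet
facet normal 0.541 -0.217 0.813
outer loop
vertex -0.355 -1.28 0.433
vertex 0.998 -1.342 -0.484
vertex 0.163 -0.568 0.278
endloop
endfacet
facet normal -0.610 0.565 0.556
outer loop
vertex -0.355 -1.28 0.433
vertex 0.163 -0.568 0.278
vertex -0.598 -0.723 -0.399
endloop
endfacet

endsolid


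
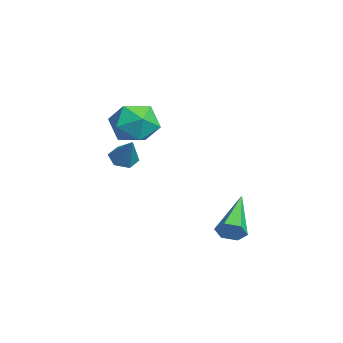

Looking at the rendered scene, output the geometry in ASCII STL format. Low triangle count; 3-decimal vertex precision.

solid 
facet normal 0.827 -0.338 -0.449
outer loop
vertex 4.998 0.76 -3.067
vertex 4.678 0.485 -3.45
vertex 4.843 1.021 -3.549
endloop
endfacet
facet normal 0.283 0.879 0.385
outer loop
vertex 4.998 0.76 -3.067
vertex 4.843 1.021 -3.549
vertex 2.982 1.175 -2.53
endloop
endfacet
facet normal 0.828 -0.338 -0.447
outer loop
vertex 4.843 1.021 -3.549
vertex 4.678 0.485 -3.45
vertex 4.524 0.746 -3.932
endloop
endfacet
facet normal -0.184 0.865 -0.467
outer loop
vertex 4.843 1.021 -3.549
vertex 4.524 0.746 -3.932
vertex 2.982 1.175 -2.53
endloop
endfacet
facet normal 0.829 -0.337 -0.447
outer loop
vertex 4.524 0.746 -3.932
vertex 4.678 0.485 -3.45
vertex 4.359 0.21 -3.834
endloop
endfacet
facet normal -0.661 0.067 -0.747
outer loop
vertex 4.524 0.746 -3.932
vertex 4.359 0.21 -3.834
vertex 2.982 1.175 -2.53
endloop
endfacet
facet normal 0.829 -0.337 -0.447
outer loop
vertex 4.359 0.21 -3.834
vertex 4.678 0.485 -3.45
vertex 4.513 -0.052 -3.351
endloop
endfacet
facet normal -0.671 -0.720 -0.176
outer loop
vertex 4.359 0.21 -3.834
vertex 4.513 -0.052 -3.351
vertex 2.982 1.175 -2.53
endloop
endfacet
facet normal 0.827 -0.337 -0.449
outer loop
vertex 4.513 -0.052 -3.351
vertex 4.678 0.485 -3.45
vertex 4.833 0.223 -2.968
endloop
endfacet
facet normal -0.203 -0.707 0.677
outer loop
vertex 4.513 -0.052 -3.351
vertex 4.833 0.223 -2.968
vertex 2.982 1.175 -2.53
endloop
endfacet
facet normal 0.827 -0.337 -0.449
outer loop
vertex 4.833 0.223 -2.968
vertex 4.678 0.485 -3.45
vertex 4.998 0.76 -3.067
endloop
endfacet
facet normal 0.274 0.092 0.957
outer loop
vertex 4.833 0.223 -2.968
vertex 4.998 0.76 -3.067
vertex 2.982 1.175 -2.53
endloop
endfacet
facet normal -0.979 0.204 -0.015
outer loop
vertex 0.269 -1.516 0.257
vertex 0.087 -2.417 -0.132
vertex 0.097 -2.295 0.859
endloop
endfacet
facet normal -0.656 0.547 0.520
outer loop
vertex 0.269 -1.516 0.257
vertex 0.097 -2.295 0.859
vertex 0.819 -1.641 1.082
endloop
endfacet
facet normal -0.145 0.959 0.242
outer loop
vertex 0.269 -1.516 0.257
vertex 0.819 -1.641 1.082
vertex 1.255 -1.36 0.229
endloop
endfacet
facet normal -0.151 0.872 -0.466
outer loop
vertex 0.269 -1.516 0.257
vertex 1.255 -1.36 0.229
vertex 0.803 -1.84 -0.522
endloop
endfacet
facet normal -0.667 0.405 -0.626
outer loop
vertex 0.269 -1.516 0.257
vertex 0.803 -1.84 -0.522
vertex 0.087 -2.417 -0.132
endloop
endfacet
facet normal -0.343 0.059 0.937
outer loop
vertex 0.819 -1.641 1.082
vertex 0.097 -2.295 0.859
vertex 0.977 -2.62 1.202
endloop
endfacet
facet normal -0.866 -0.496 0.070
outer loop
vertex 0.097 -2.295 0.859
vertex 0.087 -2.417 -0.132
vertex 0.525 -3.1 0.451
endloop
endfacet
facet normal -0.362 -0.171 -0.917
outer loop
vertex 0.087 -2.417 -0.132
vertex 0.803 -1.84 -0.522
vertex 0.961 -2.819 -0.402
endloop
endfacet
facet normal 0.473 0.585 -0.659
outer loop
vertex 0.803 -1.84 -0.522
vertex 1.255 -1.36 0.229
vertex 1.683 -2.165 -0.179
endloop
endfacet
facet normal 0.485 0.727 0.487
outer loop
vertex 1.255 -1.36 0.229
vertex 0.819 -1.641 1.082
vertex 1.693 -2.043 0.812
endloop
endfacet
facet normal 0.151 -0.872 0.466
outer loop
vertex 1.511 -2.944 0.423
vertex 0.977 -2.62 1.202
vertex 0.525 -3.1 0.451
endloop
endfacet
facet normal 0.145 -0.959 -0.242
outer loop
vertex 1.511 -2.944 0.423
vertex 0.525 -3.1 0.451
vertex 0.961 -2.819 -0.402
endloop
endfacet
facet normal 0.656 -0.547 -0.520
outer loop
vertex 1.511 -2.944 0.423
vertex 0.961 -2.819 -0.402
vertex 1.683 -2.165 -0.179
endloop
endfacet
facet normal 0.979 -0.204 0.015
outer loop
vertex 1.511 -2.944 0.423
vertex 1.683 -2.165 -0.179
vertex 1.693 -2.043 0.812
endloop
endfacet
facet normal 0.667 -0.405 0.626
outer loop
vertex 1.511 -2.944 0.423
vertex 1.693 -2.043 0.812
vertex 0.977 -2.62 1.202
endloop
endfacet
facet normal -0.473 -0.585 0.659
outer loop
vertex 0.525 -3.1 0.451
vertex 0.977 -2.62 1.202
vertex 0.097 -2.295 0.859
endloop
endfacet
facet normal -0.485 -0.727 -0.487
outer loop
vertex 0.961 -2.819 -0.402
vertex 0.525 -3.1 0.451
vertex 0.087 -2.417 -0.132
endloop
endfacet
facet normal 0.343 -0.059 -0.937
outer loop
vertex 1.683 -2.165 -0.179
vertex 0.961 -2.819 -0.402
vertex 0.803 -1.84 -0.522
endloop
endfacet
facet normal 0.866 0.496 -0.070
outer loop
vertex 1.693 -2.043 0.812
vertex 1.683 -2.165 -0.179
vertex 1.255 -1.36 0.229
endloop
endfacet
facet normal 0.362 0.171 0.917
outer loop
vertex 0.977 -2.62 1.202
vertex 1.693 -2.043 0.812
vertex 0.819 -1.641 1.082
endloop
endfacet
facet normal -0.585 -0.176 -0.791
outer loop
vertex 0.095 -2.3 -2.142
vertex -0.334 -2.465 -1.788
vertex -0.286 -1.909 -1.947
endloop
endfacet
facet normal 0.653 0.732 -0.193
outer loop
vertex 0.095 -2.3 -2.142
vertex -0.286 -1.909 -1.947
vertex 0.434 -2.235 -0.752
endloop
endfacet
facet normal -0.585 -0.176 -0.791
outer loop
vertex -0.286 -1.909 -1.947
vertex -0.334 -2.465 -1.788
vertex -0.715 -2.074 -1.593
endloop
endfacet
facet normal -0.100 0.943 0.318
outer loop
vertex -0.286 -1.909 -1.947
vertex -0.715 -2.074 -1.593
vertex 0.434 -2.235 -0.752
endloop
endfacet
facet normal -0.586 -0.177 -0.791
outer loop
vertex -0.715 -2.074 -1.593
vertex -0.334 -2.465 -1.788
vertex -0.762 -2.63 -1.434
endloop
endfacet
facet normal -0.543 0.273 0.794
outer loop
vertex -0.715 -2.074 -1.593
vertex -0.762 -2.63 -1.434
vertex 0.434 -2.235 -0.752
endloop
endfacet
facet normal -0.586 -0.177 -0.791
outer loop
vertex -0.762 -2.63 -1.434
vertex -0.334 -2.465 -1.788
vertex -0.381 -3.021 -1.629
endloop
endfacet
facet normal -0.233 -0.606 0.760
outer loop
vertex -0.762 -2.63 -1.434
vertex -0.381 -3.021 -1.629
vertex 0.434 -2.235 -0.752
endloop
endfacet
facet normal -0.587 -0.176 -0.790
outer loop
vertex -0.381 -3.021 -1.629
vertex -0.334 -2.465 -1.788
vertex 0.047 -2.856 -1.984
endloop
endfacet
facet normal 0.521 -0.817 0.248
outer loop
vertex -0.381 -3.021 -1.629
vertex 0.047 -2.856 -1.984
vertex 0.434 -2.235 -0.752
endloop
endfacet
facet normal -0.586 -0.174 -0.791
outer loop
vertex 0.047 -2.856 -1.984
vertex -0.334 -2.465 -1.788
vertex 0.095 -2.3 -2.142
endloop
endfacet
facet normal 0.962 -0.148 -0.228
outer loop
vertex 0.047 -2.856 -1.984
vertex 0.095 -2.3 -2.142
vertex 0.434 -2.235 -0.752
endloop
endfacet

endsolid


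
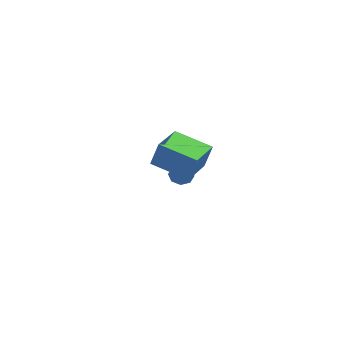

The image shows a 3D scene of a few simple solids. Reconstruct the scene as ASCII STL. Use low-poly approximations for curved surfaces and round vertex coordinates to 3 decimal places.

solid 
facet normal 0.047 0.308 -0.950
outer loop
vertex 3.851 3.618 -4.316
vertex 3.233 3.41 -4.414
vertex 3.509 3.976 -4.217
endloop
endfacet
facet normal 0.656 0.461 0.598
outer loop
vertex 3.851 3.618 -4.316
vertex 3.509 3.976 -4.217
vertex 3.167 2.97 -3.066
endloop
endfacet
facet normal 0.046 0.308 -0.950
outer loop
vertex 3.509 3.976 -4.217
vertex 3.233 3.41 -4.414
vertex 3.005 4.002 -4.233
endloop
endfacet
facet normal 0.018 0.750 0.661
outer loop
vertex 3.509 3.976 -4.217
vertex 3.005 4.002 -4.233
vertex 3.167 2.97 -3.066
endloop
endfacet
facet normal 0.046 0.308 -0.950
outer loop
vertex 3.005 4.002 -4.233
vertex 3.233 3.41 -4.414
vertex 2.634 3.681 -4.355
endloop
endfacet
facet normal -0.641 0.529 0.557
outer loop
vertex 3.005 4.002 -4.233
vertex 2.634 3.681 -4.355
vertex 3.167 2.97 -3.066
endloop
endfacet
facet normal 0.046 0.309 -0.950
outer loop
vertex 2.634 3.681 -4.355
vertex 3.233 3.41 -4.414
vertex 2.614 3.201 -4.512
endloop
endfacet
facet normal -0.935 -0.074 0.346
outer loop
vertex 2.634 3.681 -4.355
vertex 2.614 3.201 -4.512
vertex 3.167 2.97 -3.066
endloop
endfacet
facet normal 0.046 0.310 -0.950
outer loop
vertex 2.614 3.201 -4.512
vertex 3.233 3.41 -4.414
vertex 2.957 2.844 -4.612
endloop
endfacet
facet normal -0.691 -0.707 0.151
outer loop
vertex 2.614 3.201 -4.512
vertex 2.957 2.844 -4.612
vertex 3.167 2.97 -3.066
endloop
endfacet
facet normal 0.046 0.310 -0.950
outer loop
vertex 2.957 2.844 -4.612
vertex 3.233 3.41 -4.414
vertex 3.461 2.818 -4.596
endloop
endfacet
facet normal -0.054 -0.995 0.088
outer loop
vertex 2.957 2.844 -4.612
vertex 3.461 2.818 -4.596
vertex 3.167 2.97 -3.066
endloop
endfacet
facet normal 0.045 0.309 -0.950
outer loop
vertex 3.461 2.818 -4.596
vertex 3.233 3.41 -4.414
vertex 3.832 3.138 -4.474
endloop
endfacet
facet normal 0.604 -0.773 0.193
outer loop
vertex 3.461 2.818 -4.596
vertex 3.832 3.138 -4.474
vertex 3.167 2.97 -3.066
endloop
endfacet
facet normal 0.046 0.311 -0.949
outer loop
vertex 3.832 3.138 -4.474
vertex 3.233 3.41 -4.414
vertex 3.851 3.618 -4.316
endloop
endfacet
facet normal 0.899 -0.169 0.404
outer loop
vertex 3.832 3.138 -4.474
vertex 3.851 3.618 -4.316
vertex 3.167 2.97 -3.066
endloop
endfacet
facet normal -0.638 0.748 0.183
outer loop
vertex 0.073 -1.342 3.366
vertex 1.444 -0.012 2.707
vertex -0.386 -1.447 2.197
endloop
endfacet
facet normal -0.679 -0.658 0.326
outer loop
vertex 0.876 -2.928 1.833
vertex 0.073 -1.342 3.366
vertex -0.386 -1.447 2.197
endloop
endfacet
facet normal -0.638 0.748 0.184
outer loop
vertex -0.386 -1.447 2.197
vertex 1.444 -0.012 2.707
vertex 0.984 -0.117 1.539
endloop
endfacet
facet normal -0.365 -0.083 -0.927
outer loop
vertex 0.984 -0.117 1.539
vertex 0.876 -2.928 1.833
vertex -0.386 -1.447 2.197
endloop
endfacet
facet normal 0.365 0.083 0.927
outer loop
vertex 0.073 -1.342 3.366
vertex 2.706 -1.493 2.343
vertex 1.444 -0.012 2.707
endloop
endfacet
facet normal -0.678 -0.659 0.326
outer loop
vertex 1.336 -2.823 3.001
vertex 0.073 -1.342 3.366
vertex 0.876 -2.928 1.833
endloop
endfacet
facet normal 0.365 0.083 0.927
outer loop
vertex 1.336 -2.823 3.001
vertex 2.706 -1.493 2.343
vertex 0.073 -1.342 3.366
endloop
endfacet
facet normal 0.678 0.658 -0.326
outer loop
vertex 1.444 -0.012 2.707
vertex 2.706 -1.493 2.343
vertex 0.984 -0.117 1.539
endloop
endfacet
facet normal -0.365 -0.083 -0.927
outer loop
vertex 2.247 -1.598 1.174
vertex 0.876 -2.928 1.833
vertex 0.984 -0.117 1.539
endloop
endfacet
facet normal 0.678 0.659 -0.326
outer loop
vertex 0.984 -0.117 1.539
vertex 2.706 -1.493 2.343
vertex 2.247 -1.598 1.174
endloop
endfacet
facet normal 0.637 -0.748 -0.184
outer loop
vertex 2.247 -1.598 1.174
vertex 1.336 -2.823 3.001
vertex 0.876 -2.928 1.833
endloop
endfacet
facet normal 0.638 -0.748 -0.183
outer loop
vertex 2.706 -1.493 2.343
vertex 1.336 -2.823 3.001
vertex 2.247 -1.598 1.174
endloop
endfacet

endsolid


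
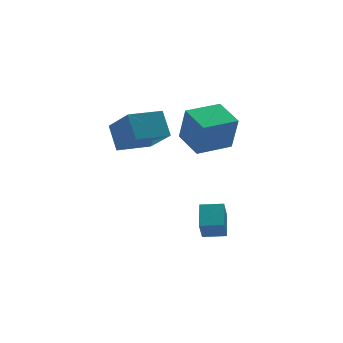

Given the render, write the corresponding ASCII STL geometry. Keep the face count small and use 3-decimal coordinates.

solid 
facet normal -0.990 -0.057 0.131
outer loop
vertex -2.135 0.275 2.774
vertex -2.413 1.809 1.337
vertex -2.219 -0.75 1.697
endloop
endfacet
facet normal 0.131 -0.723 0.678
outer loop
vertex -0.447 -0.649 1.463
vertex -2.135 0.275 2.774
vertex -2.219 -0.75 1.697
endloop
endfacet
facet normal -0.990 -0.057 0.130
outer loop
vertex -2.219 -0.75 1.697
vertex -2.413 1.809 1.337
vertex -2.496 0.784 0.259
endloop
endfacet
facet normal -0.056 -0.688 -0.723
outer loop
vertex -2.496 0.784 0.259
vertex -0.447 -0.649 1.463
vertex -2.219 -0.75 1.697
endloop
endfacet
facet normal 0.056 0.688 0.724
outer loop
vertex -2.135 0.275 2.774
vertex -0.641 1.91 1.103
vertex -2.413 1.809 1.337
endloop
endfacet
facet normal 0.130 -0.724 0.678
outer loop
vertex -0.364 0.376 2.541
vertex -2.135 0.275 2.774
vertex -0.447 -0.649 1.463
endloop
endfacet
facet normal 0.056 0.688 0.723
outer loop
vertex -0.364 0.376 2.541
vertex -0.641 1.91 1.103
vertex -2.135 0.275 2.774
endloop
endfacet
facet normal -0.131 0.723 -0.678
outer loop
vertex -2.413 1.809 1.337
vertex -0.641 1.91 1.103
vertex -2.496 0.784 0.259
endloop
endfacet
facet normal -0.056 -0.688 -0.724
outer loop
vertex -0.725 0.885 0.026
vertex -0.447 -0.649 1.463
vertex -2.496 0.784 0.259
endloop
endfacet
facet normal -0.130 0.723 -0.678
outer loop
vertex -2.496 0.784 0.259
vertex -0.641 1.91 1.103
vertex -0.725 0.885 0.026
endloop
endfacet
facet normal 0.990 0.057 -0.131
outer loop
vertex -0.725 0.885 0.026
vertex -0.364 0.376 2.541
vertex -0.447 -0.649 1.463
endloop
endfacet
facet normal 0.990 0.056 -0.131
outer loop
vertex -0.641 1.91 1.103
vertex -0.364 0.376 2.541
vertex -0.725 0.885 0.026
endloop
endfacet
facet normal -0.995 -0.087 0.039
outer loop
vertex 0.1 -2.841 2.915
vertex -0.023 -1.277 3.277
vertex -0.009 -2.423 1.075
endloop
endfacet
facet normal 0.076 -0.971 -0.225
outer loop
vertex 1.823 -2.263 1.003
vertex 0.1 -2.841 2.915
vertex -0.009 -2.423 1.075
endloop
endfacet
facet normal -0.995 -0.087 0.039
outer loop
vertex -0.009 -2.423 1.075
vertex -0.023 -1.277 3.277
vertex -0.131 -0.859 1.437
endloop
endfacet
facet normal -0.058 0.221 -0.974
outer loop
vertex -0.131 -0.859 1.437
vertex 1.823 -2.263 1.003
vertex -0.009 -2.423 1.075
endloop
endfacet
facet normal 0.058 -0.221 0.974
outer loop
vertex 0.1 -2.841 2.915
vertex 1.809 -1.117 3.205
vertex -0.023 -1.277 3.277
endloop
endfacet
facet normal 0.076 -0.971 -0.225
outer loop
vertex 1.931 -2.681 2.843
vertex 0.1 -2.841 2.915
vertex 1.823 -2.263 1.003
endloop
endfacet
facet normal 0.058 -0.221 0.974
outer loop
vertex 1.931 -2.681 2.843
vertex 1.809 -1.117 3.205
vertex 0.1 -2.841 2.915
endloop
endfacet
facet normal -0.076 0.971 0.225
outer loop
vertex -0.023 -1.277 3.277
vertex 1.809 -1.117 3.205
vertex -0.131 -0.859 1.437
endloop
endfacet
facet normal -0.058 0.221 -0.974
outer loop
vertex 1.7 -0.699 1.365
vertex 1.823 -2.263 1.003
vertex -0.131 -0.859 1.437
endloop
endfacet
facet normal -0.076 0.971 0.225
outer loop
vertex -0.131 -0.859 1.437
vertex 1.809 -1.117 3.205
vertex 1.7 -0.699 1.365
endloop
endfacet
facet normal 0.995 0.087 -0.039
outer loop
vertex 1.7 -0.699 1.365
vertex 1.931 -2.681 2.843
vertex 1.823 -2.263 1.003
endloop
endfacet
facet normal 0.995 0.087 -0.039
outer loop
vertex 1.809 -1.117 3.205
vertex 1.931 -2.681 2.843
vertex 1.7 -0.699 1.365
endloop
endfacet
facet normal -0.860 0.500 -0.098
outer loop
vertex -0.211 -3.08 -3.26
vertex 0.351 -1.987 -2.612
vertex 0.177 -2.628 -4.359
endloop
endfacet
facet normal -0.404 -0.787 -0.466
outer loop
vertex 1.149 -3.193 -4.248
vertex -0.211 -3.08 -3.26
vertex 0.177 -2.628 -4.359
endloop
endfacet
facet normal -0.860 0.500 -0.098
outer loop
vertex 0.177 -2.628 -4.359
vertex 0.351 -1.987 -2.612
vertex 0.739 -1.534 -3.71
endloop
endfacet
facet normal 0.311 0.362 -0.879
outer loop
vertex 0.739 -1.534 -3.71
vertex 1.149 -3.193 -4.248
vertex 0.177 -2.628 -4.359
endloop
endfacet
facet normal -0.311 -0.362 0.879
outer loop
vertex -0.211 -3.08 -3.26
vertex 1.323 -2.552 -2.501
vertex 0.351 -1.987 -2.612
endloop
endfacet
facet normal -0.405 -0.786 -0.467
outer loop
vertex 0.761 -3.646 -3.15
vertex -0.211 -3.08 -3.26
vertex 1.149 -3.193 -4.248
endloop
endfacet
facet normal -0.310 -0.362 0.879
outer loop
vertex 0.761 -3.646 -3.15
vertex 1.323 -2.552 -2.501
vertex -0.211 -3.08 -3.26
endloop
endfacet
facet normal 0.404 0.787 0.467
outer loop
vertex 0.351 -1.987 -2.612
vertex 1.323 -2.552 -2.501
vertex 0.739 -1.534 -3.71
endloop
endfacet
facet normal 0.310 0.362 -0.879
outer loop
vertex 1.711 -2.1 -3.6
vertex 1.149 -3.193 -4.248
vertex 0.739 -1.534 -3.71
endloop
endfacet
facet normal 0.405 0.786 0.466
outer loop
vertex 0.739 -1.534 -3.71
vertex 1.323 -2.552 -2.501
vertex 1.711 -2.1 -3.6
endloop
endfacet
facet normal 0.860 -0.500 0.098
outer loop
vertex 1.711 -2.1 -3.6
vertex 0.761 -3.646 -3.15
vertex 1.149 -3.193 -4.248
endloop
endfacet
facet normal 0.860 -0.500 0.098
outer loop
vertex 1.323 -2.552 -2.501
vertex 0.761 -3.646 -3.15
vertex 1.711 -2.1 -3.6
endloop
endfacet

endsolid


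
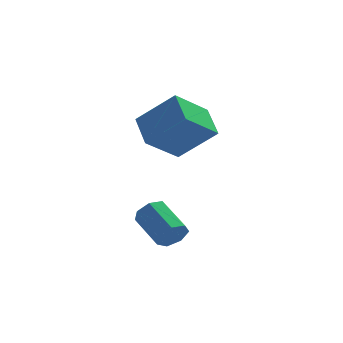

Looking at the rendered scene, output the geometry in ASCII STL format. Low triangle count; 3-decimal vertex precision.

solid 
facet normal -0.735 0.132 -0.665
outer loop
vertex 2.466 1.998 -0.773
vertex 2.059 3.292 -0.065
vertex 3.669 2.997 -1.905
endloop
endfacet
facet normal 0.266 -0.845 -0.463
outer loop
vertex 5.161 2.728 -0.555
vertex 2.466 1.998 -0.773
vertex 3.669 2.997 -1.905
endloop
endfacet
facet normal -0.735 0.132 -0.665
outer loop
vertex 3.669 2.997 -1.905
vertex 2.059 3.292 -0.065
vertex 3.261 4.29 -1.197
endloop
endfacet
facet normal 0.624 0.518 -0.586
outer loop
vertex 3.261 4.29 -1.197
vertex 5.161 2.728 -0.555
vertex 3.669 2.997 -1.905
endloop
endfacet
facet normal -0.624 -0.517 0.586
outer loop
vertex 2.466 1.998 -0.773
vertex 3.551 3.023 1.285
vertex 2.059 3.292 -0.065
endloop
endfacet
facet normal 0.266 -0.846 -0.463
outer loop
vertex 3.959 1.73 0.577
vertex 2.466 1.998 -0.773
vertex 5.161 2.728 -0.555
endloop
endfacet
facet normal -0.623 -0.518 0.586
outer loop
vertex 3.959 1.73 0.577
vertex 3.551 3.023 1.285
vertex 2.466 1.998 -0.773
endloop
endfacet
facet normal -0.266 0.846 0.463
outer loop
vertex 2.059 3.292 -0.065
vertex 3.551 3.023 1.285
vertex 3.261 4.29 -1.197
endloop
endfacet
facet normal 0.623 0.517 -0.587
outer loop
vertex 4.754 4.022 0.153
vertex 5.161 2.728 -0.555
vertex 3.261 4.29 -1.197
endloop
endfacet
facet normal -0.267 0.845 0.463
outer loop
vertex 3.261 4.29 -1.197
vertex 3.551 3.023 1.285
vertex 4.754 4.022 0.153
endloop
endfacet
facet normal 0.736 -0.132 0.664
outer loop
vertex 4.754 4.022 0.153
vertex 3.959 1.73 0.577
vertex 5.161 2.728 -0.555
endloop
endfacet
facet normal 0.735 -0.132 0.665
outer loop
vertex 3.551 3.023 1.285
vertex 3.959 1.73 0.577
vertex 4.754 4.022 0.153
endloop
endfacet
facet normal 0.516 -0.753 -0.408
outer loop
vertex 3.97 -0.768 -3.735
vertex 3.538 -0.78 -4.26
vertex 4.113 -0.423 -4.191
endloop
endfacet
facet normal 0.821 0.301 0.485
outer loop
vertex 3.97 -0.768 -3.735
vertex 4.113 -0.423 -4.191
vertex 3.133 0.452 -3.075
endloop
endfacet
facet normal 0.821 0.301 0.485
outer loop
vertex 3.133 0.452 -3.075
vertex 4.113 -0.423 -4.191
vertex 3.276 0.797 -3.531
endloop
endfacet
facet normal -0.517 0.753 0.407
outer loop
vertex 3.133 0.452 -3.075
vertex 3.276 0.797 -3.531
vertex 2.702 0.44 -3.6
endloop
endfacet
facet normal 0.517 -0.753 -0.407
outer loop
vertex 4.113 -0.423 -4.191
vertex 3.538 -0.78 -4.26
vertex 3.823 -0.347 -4.7
endloop
endfacet
facet normal 0.701 0.645 -0.303
outer loop
vertex 4.113 -0.423 -4.191
vertex 3.823 -0.347 -4.7
vertex 3.276 0.797 -3.531
endloop
endfacet
facet normal 0.702 0.645 -0.302
outer loop
vertex 3.276 0.797 -3.531
vertex 3.823 -0.347 -4.7
vertex 2.987 0.873 -4.04
endloop
endfacet
facet normal -0.517 0.753 0.406
outer loop
vertex 3.276 0.797 -3.531
vertex 2.987 0.873 -4.04
vertex 2.702 0.44 -3.6
endloop
endfacet
facet normal 0.517 -0.753 -0.407
outer loop
vertex 3.823 -0.347 -4.7
vertex 3.538 -0.78 -4.26
vertex 3.319 -0.597 -4.877
endloop
endfacet
facet normal 0.053 0.503 -0.863
outer loop
vertex 3.823 -0.347 -4.7
vertex 3.319 -0.597 -4.877
vertex 2.987 0.873 -4.04
endloop
endfacet
facet normal 0.054 0.503 -0.862
outer loop
vertex 2.987 0.873 -4.04
vertex 3.319 -0.597 -4.877
vertex 2.483 0.624 -4.217
endloop
endfacet
facet normal -0.516 0.754 0.408
outer loop
vertex 2.987 0.873 -4.04
vertex 2.483 0.624 -4.217
vertex 2.702 0.44 -3.6
endloop
endfacet
facet normal 0.517 -0.753 -0.407
outer loop
vertex 3.319 -0.597 -4.877
vertex 3.538 -0.78 -4.26
vertex 2.98 -0.985 -4.59
endloop
endfacet
facet normal -0.635 -0.017 -0.773
outer loop
vertex 3.319 -0.597 -4.877
vertex 2.98 -0.985 -4.59
vertex 2.483 0.624 -4.217
endloop
endfacet
facet normal -0.634 -0.017 -0.773
outer loop
vertex 2.483 0.624 -4.217
vertex 2.98 -0.985 -4.59
vertex 2.143 0.236 -3.93
endloop
endfacet
facet normal -0.516 0.754 0.408
outer loop
vertex 2.483 0.624 -4.217
vertex 2.143 0.236 -3.93
vertex 2.702 0.44 -3.6
endloop
endfacet
facet normal 0.517 -0.753 -0.407
outer loop
vertex 2.98 -0.985 -4.59
vertex 3.538 -0.78 -4.26
vertex 3.061 -1.219 -4.054
endloop
endfacet
facet normal -0.845 -0.525 -0.101
outer loop
vertex 2.98 -0.985 -4.59
vertex 3.061 -1.219 -4.054
vertex 2.143 0.236 -3.93
endloop
endfacet
facet normal -0.845 -0.525 -0.100
outer loop
vertex 2.143 0.236 -3.93
vertex 3.061 -1.219 -4.054
vertex 2.225 0.002 -3.394
endloop
endfacet
facet normal -0.516 0.753 0.408
outer loop
vertex 2.143 0.236 -3.93
vertex 2.225 0.002 -3.394
vertex 2.702 0.44 -3.6
endloop
endfacet
facet normal 0.517 -0.753 -0.408
outer loop
vertex 3.061 -1.219 -4.054
vertex 3.538 -0.78 -4.26
vertex 3.502 -1.122 -3.674
endloop
endfacet
facet normal -0.418 -0.637 0.648
outer loop
vertex 3.061 -1.219 -4.054
vertex 3.502 -1.122 -3.674
vertex 2.225 0.002 -3.394
endloop
endfacet
facet normal -0.419 -0.637 0.646
outer loop
vertex 2.225 0.002 -3.394
vertex 3.502 -1.122 -3.674
vertex 2.665 0.098 -3.014
endloop
endfacet
facet normal -0.516 0.754 0.407
outer loop
vertex 2.225 0.002 -3.394
vertex 2.665 0.098 -3.014
vertex 2.702 0.44 -3.6
endloop
endfacet
facet normal 0.516 -0.753 -0.408
outer loop
vertex 3.502 -1.122 -3.674
vertex 3.538 -0.78 -4.26
vertex 3.97 -0.768 -3.735
endloop
endfacet
facet normal 0.322 -0.270 0.907
outer loop
vertex 3.502 -1.122 -3.674
vertex 3.97 -0.768 -3.735
vertex 2.665 0.098 -3.014
endloop
endfacet
facet normal 0.322 -0.270 0.907
outer loop
vertex 2.665 0.098 -3.014
vertex 3.97 -0.768 -3.735
vertex 3.133 0.452 -3.075
endloop
endfacet
facet normal -0.517 0.753 0.407
outer loop
vertex 2.665 0.098 -3.014
vertex 3.133 0.452 -3.075
vertex 2.702 0.44 -3.6
endloop
endfacet

endsolid


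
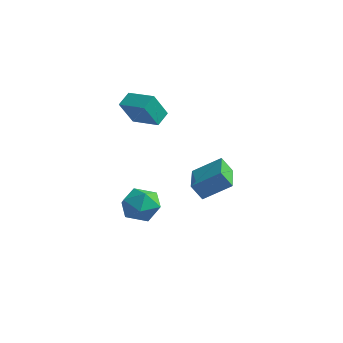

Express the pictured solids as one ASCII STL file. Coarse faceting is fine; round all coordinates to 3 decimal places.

solid 
facet normal -0.370 -0.399 0.839
outer loop
vertex 2.725 0.932 0.127
vertex 1.237 2.426 0.181
vertex 1.741 -0.017 -0.759
endloop
endfacet
facet normal 0.706 -0.708 -0.026
outer loop
vertex 2.103 0.374 -1.581
vertex 2.725 0.932 0.127
vertex 1.741 -0.017 -0.759
endloop
endfacet
facet normal -0.370 -0.399 0.839
outer loop
vertex 1.741 -0.017 -0.759
vertex 1.237 2.426 0.181
vertex 0.252 1.477 -0.705
endloop
endfacet
facet normal -0.604 -0.583 -0.543
outer loop
vertex 0.252 1.477 -0.705
vertex 2.103 0.374 -1.581
vertex 1.741 -0.017 -0.759
endloop
endfacet
facet normal 0.605 0.582 0.543
outer loop
vertex 2.725 0.932 0.127
vertex 1.599 2.817 -0.641
vertex 1.237 2.426 0.181
endloop
endfacet
facet normal 0.705 -0.708 -0.025
outer loop
vertex 3.088 1.323 -0.695
vertex 2.725 0.932 0.127
vertex 2.103 0.374 -1.581
endloop
endfacet
facet normal 0.604 0.582 0.544
outer loop
vertex 3.088 1.323 -0.695
vertex 1.599 2.817 -0.641
vertex 2.725 0.932 0.127
endloop
endfacet
facet normal -0.706 0.708 0.026
outer loop
vertex 1.237 2.426 0.181
vertex 1.599 2.817 -0.641
vertex 0.252 1.477 -0.705
endloop
endfacet
facet normal -0.604 -0.582 -0.544
outer loop
vertex 0.615 1.868 -1.527
vertex 2.103 0.374 -1.581
vertex 0.252 1.477 -0.705
endloop
endfacet
facet normal -0.706 0.708 0.025
outer loop
vertex 0.252 1.477 -0.705
vertex 1.599 2.817 -0.641
vertex 0.615 1.868 -1.527
endloop
endfacet
facet normal 0.370 0.399 -0.839
outer loop
vertex 0.615 1.868 -1.527
vertex 3.088 1.323 -0.695
vertex 2.103 0.374 -1.581
endloop
endfacet
facet normal 0.370 0.399 -0.839
outer loop
vertex 1.599 2.817 -0.641
vertex 3.088 1.323 -0.695
vertex 0.615 1.868 -1.527
endloop
endfacet
facet normal -0.145 0.989 0.006
outer loop
vertex -2.226 1.598 -4.129
vertex -3.233 1.448 -3.649
vertex -2.318 1.578 -3.007
endloop
endfacet
facet normal 0.550 0.833 0.060
outer loop
vertex -2.226 1.598 -4.129
vertex -2.318 1.578 -3.007
vertex -1.462 1.049 -3.511
endloop
endfacet
facet normal 0.734 0.447 -0.511
outer loop
vertex -2.226 1.598 -4.129
vertex -1.462 1.049 -3.511
vertex -1.848 0.593 -4.464
endloop
endfacet
facet normal 0.154 0.364 -0.918
outer loop
vertex -2.226 1.598 -4.129
vertex -1.848 0.593 -4.464
vertex -2.943 0.84 -4.55
endloop
endfacet
facet normal -0.389 0.701 -0.598
outer loop
vertex -2.226 1.598 -4.129
vertex -2.943 0.84 -4.55
vertex -3.233 1.448 -3.649
endloop
endfacet
facet normal 0.640 0.426 0.640
outer loop
vertex -1.462 1.049 -3.511
vertex -2.318 1.578 -3.007
vertex -1.997 0.56 -2.65
endloop
endfacet
facet normal -0.484 0.679 0.552
outer loop
vertex -2.318 1.578 -3.007
vertex -3.233 1.448 -3.649
vertex -3.092 0.807 -2.736
endloop
endfacet
facet normal -0.879 0.212 -0.426
outer loop
vertex -3.233 1.448 -3.649
vertex -2.943 0.84 -4.55
vertex -3.478 0.351 -3.689
endloop
endfacet
facet normal -0.001 -0.331 -0.944
outer loop
vertex -2.943 0.84 -4.55
vertex -1.848 0.593 -4.464
vertex -2.622 -0.178 -4.193
endloop
endfacet
facet normal 0.938 -0.199 -0.285
outer loop
vertex -1.848 0.593 -4.464
vertex -1.462 1.049 -3.511
vertex -1.707 -0.048 -3.551
endloop
endfacet
facet normal -0.154 -0.364 0.918
outer loop
vertex -2.714 -0.198 -3.071
vertex -1.997 0.56 -2.65
vertex -3.092 0.807 -2.736
endloop
endfacet
facet normal -0.734 -0.447 0.511
outer loop
vertex -2.714 -0.198 -3.071
vertex -3.092 0.807 -2.736
vertex -3.478 0.351 -3.689
endloop
endfacet
facet normal -0.550 -0.833 -0.060
outer loop
vertex -2.714 -0.198 -3.071
vertex -3.478 0.351 -3.689
vertex -2.622 -0.178 -4.193
endloop
endfacet
facet normal 0.145 -0.989 -0.006
outer loop
vertex -2.714 -0.198 -3.071
vertex -2.622 -0.178 -4.193
vertex -1.707 -0.048 -3.551
endloop
endfacet
facet normal 0.389 -0.701 0.598
outer loop
vertex -2.714 -0.198 -3.071
vertex -1.707 -0.048 -3.551
vertex -1.997 0.56 -2.65
endloop
endfacet
facet normal 0.001 0.331 0.944
outer loop
vertex -3.092 0.807 -2.736
vertex -1.997 0.56 -2.65
vertex -2.318 1.578 -3.007
endloop
endfacet
facet normal -0.938 0.199 0.285
outer loop
vertex -3.478 0.351 -3.689
vertex -3.092 0.807 -2.736
vertex -3.233 1.448 -3.649
endloop
endfacet
facet normal -0.640 -0.426 -0.640
outer loop
vertex -2.622 -0.178 -4.193
vertex -3.478 0.351 -3.689
vertex -2.943 0.84 -4.55
endloop
endfacet
facet normal 0.484 -0.679 -0.552
outer loop
vertex -1.707 -0.048 -3.551
vertex -2.622 -0.178 -4.193
vertex -1.848 0.593 -4.464
endloop
endfacet
facet normal 0.879 -0.212 0.426
outer loop
vertex -1.997 0.56 -2.65
vertex -1.707 -0.048 -3.551
vertex -1.462 1.049 -3.511
endloop
endfacet
facet normal -0.983 -0.166 -0.082
outer loop
vertex -4.779 2.008 2.844
vertex -4.82 2.935 1.455
vertex -4.603 1.225 2.316
endloop
endfacet
facet normal 0.024 -0.555 0.831
outer loop
vertex -3.06 1.485 2.445
vertex -4.779 2.008 2.844
vertex -4.603 1.225 2.316
endloop
endfacet
facet normal -0.983 -0.166 -0.082
outer loop
vertex -4.603 1.225 2.316
vertex -4.82 2.935 1.455
vertex -4.644 2.152 0.928
endloop
endfacet
facet normal 0.183 -0.815 -0.550
outer loop
vertex -4.644 2.152 0.928
vertex -3.06 1.485 2.445
vertex -4.603 1.225 2.316
endloop
endfacet
facet normal -0.183 0.815 0.549
outer loop
vertex -4.779 2.008 2.844
vertex -3.277 3.195 1.584
vertex -4.82 2.935 1.455
endloop
endfacet
facet normal 0.024 -0.554 0.832
outer loop
vertex -3.236 2.268 2.972
vertex -4.779 2.008 2.844
vertex -3.06 1.485 2.445
endloop
endfacet
facet normal -0.183 0.815 0.550
outer loop
vertex -3.236 2.268 2.972
vertex -3.277 3.195 1.584
vertex -4.779 2.008 2.844
endloop
endfacet
facet normal -0.024 0.555 -0.832
outer loop
vertex -4.82 2.935 1.455
vertex -3.277 3.195 1.584
vertex -4.644 2.152 0.928
endloop
endfacet
facet normal 0.183 -0.815 -0.549
outer loop
vertex -3.101 2.412 1.056
vertex -3.06 1.485 2.445
vertex -4.644 2.152 0.928
endloop
endfacet
facet normal -0.025 0.555 -0.831
outer loop
vertex -4.644 2.152 0.928
vertex -3.277 3.195 1.584
vertex -3.101 2.412 1.056
endloop
endfacet
facet normal 0.983 0.166 0.082
outer loop
vertex -3.101 2.412 1.056
vertex -3.236 2.268 2.972
vertex -3.06 1.485 2.445
endloop
endfacet
facet normal 0.983 0.166 0.082
outer loop
vertex -3.277 3.195 1.584
vertex -3.236 2.268 2.972
vertex -3.101 2.412 1.056
endloop
endfacet

endsolid
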